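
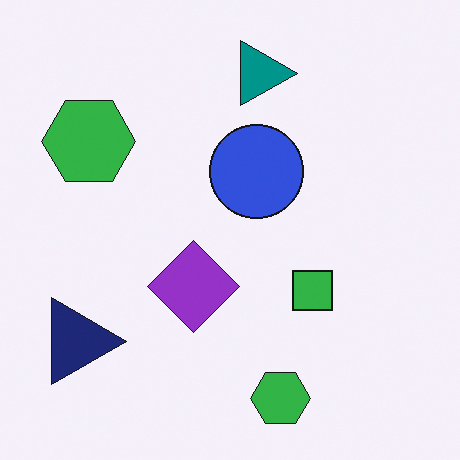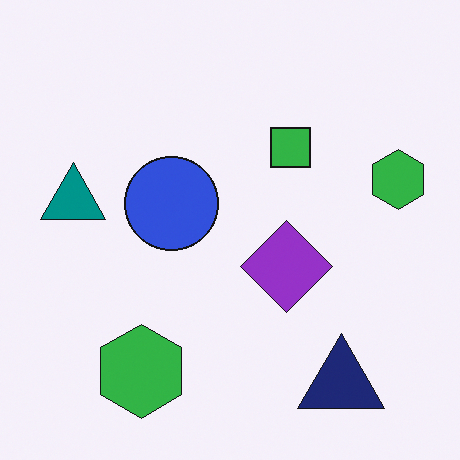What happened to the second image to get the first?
The transformation is: rotated 90° clockwise.

The navy triangle sits in the bottom-right of the second image and the bottom-left of the first — consistent with a whole-image 90° clockwise rotation.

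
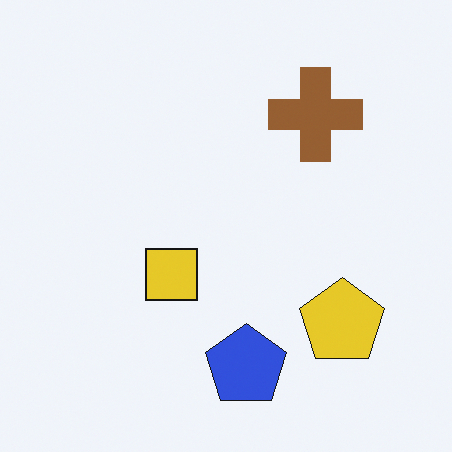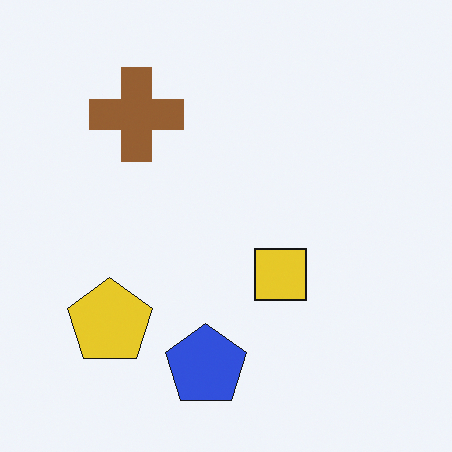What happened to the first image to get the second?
The image was flipped horizontally (left ↔ right).

The yellow pentagon is in the bottom-right of the first image and the bottom-left of the second — shapes on opposite sides of the vertical midline have swapped in a mirror flip.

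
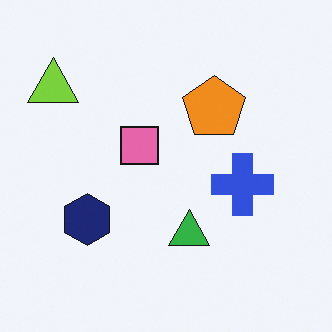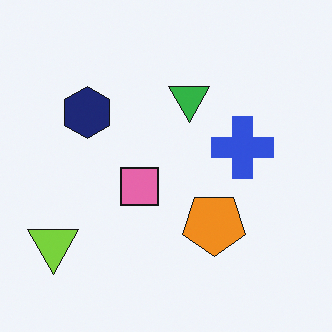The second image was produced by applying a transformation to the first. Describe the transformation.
The image was flipped vertically (top ↔ bottom).

The lime triangle is in the top-left of the first image and the bottom-left of the second — shapes on opposite sides of the horizontal midline have swapped in a mirror flip.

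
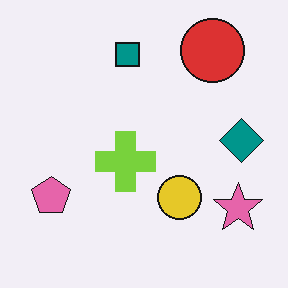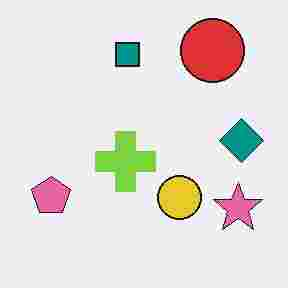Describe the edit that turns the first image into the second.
Heavily JPEG-compressed with obvious blocking artifacts.

Blocky 8×8 compression artifacts appear around shape edges and the flat background shows ringing — characteristic JPEG degradation.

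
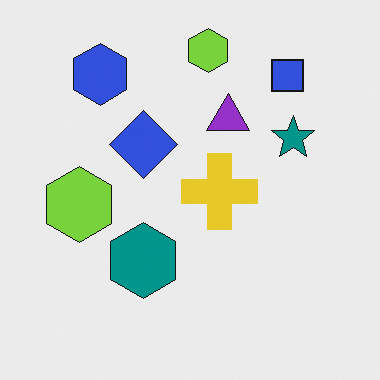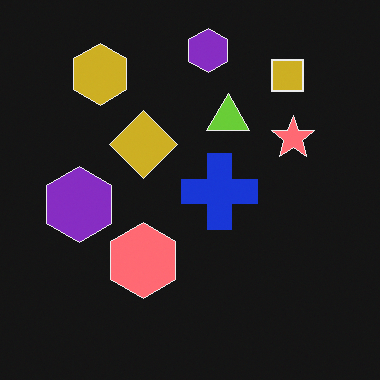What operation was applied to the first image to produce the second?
This is the original image color-inverted (negative).

The light background has become dark and every shape's color is its complement — a photographic negative.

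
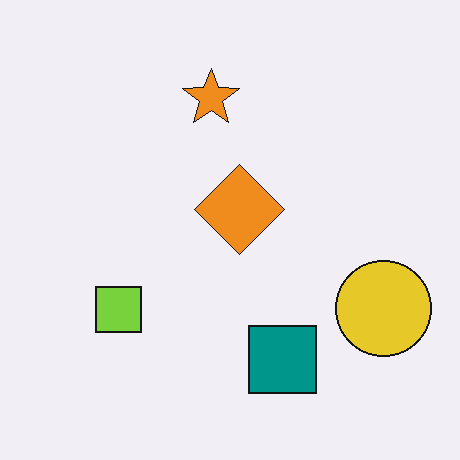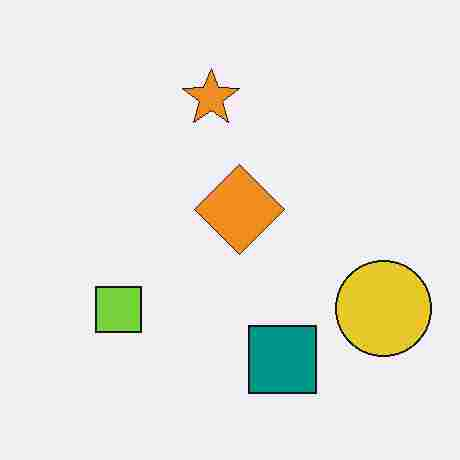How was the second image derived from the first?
The image was degraded with heavy JPEG compression.

Blocky 8×8 compression artifacts appear around shape edges and the flat background shows ringing — characteristic JPEG degradation.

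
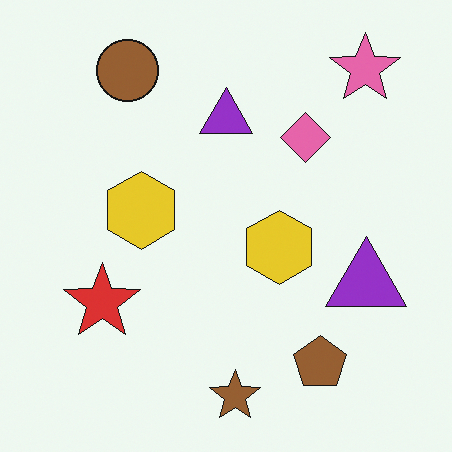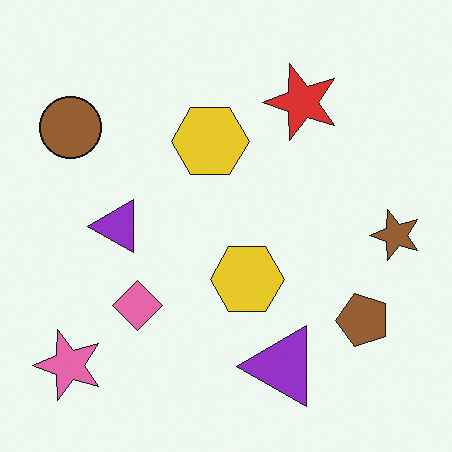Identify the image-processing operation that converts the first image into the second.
The second image is the first transposed (reflected across the top-left ↔ bottom-right diagonal).

Shapes have swapped their row and column positions — what was in the top-right is now in the bottom-left — a diagonal reflection.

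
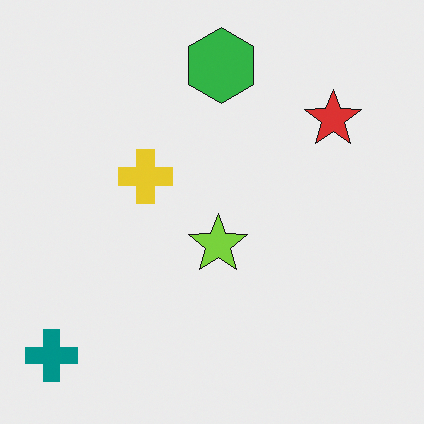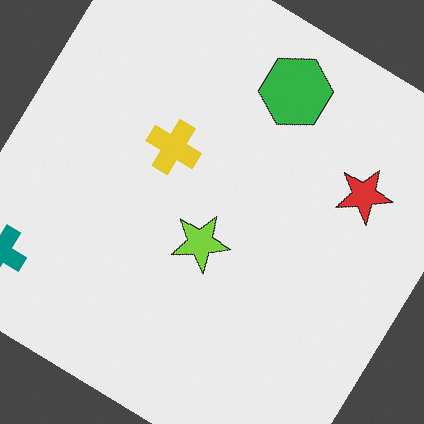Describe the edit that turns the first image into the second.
The second image is the first rotated clockwise by a large amount — several tens of degrees.

Every shape is tilted by the same angle and the image corners show triangular fill wedges — a whole-image rotation by a non-right angle.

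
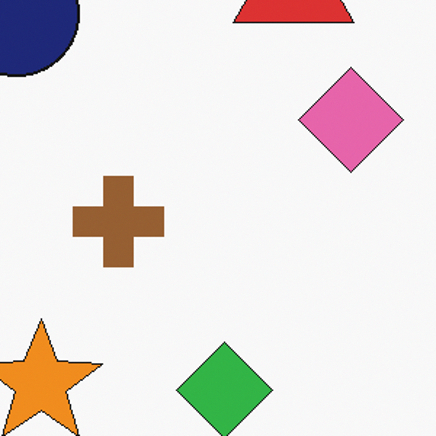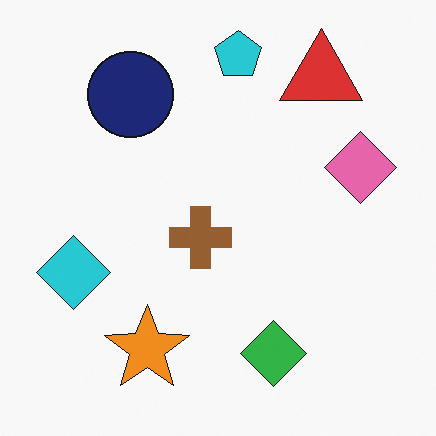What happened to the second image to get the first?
Cropped to a modestly smaller region and rescaled.

The visible shapes are larger and the field of view is narrower; shapes near the original edges may be partly or wholly outside the frame — a crop-and-rescale.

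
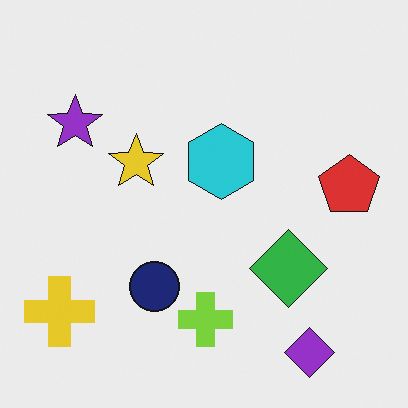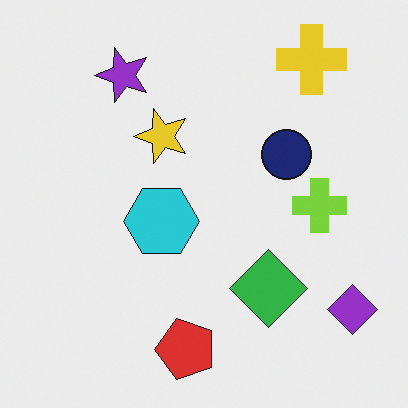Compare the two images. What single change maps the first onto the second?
Transposed (reflected across the top-left ↔ bottom-right diagonal).

Shapes have swapped their row and column positions — what was in the top-right is now in the bottom-left — a diagonal reflection.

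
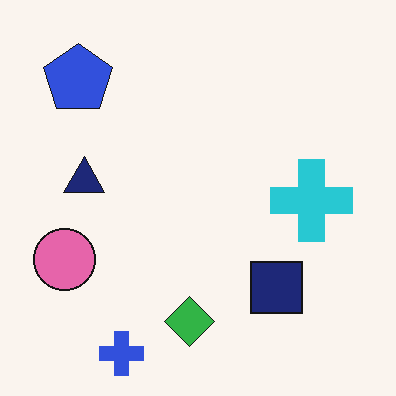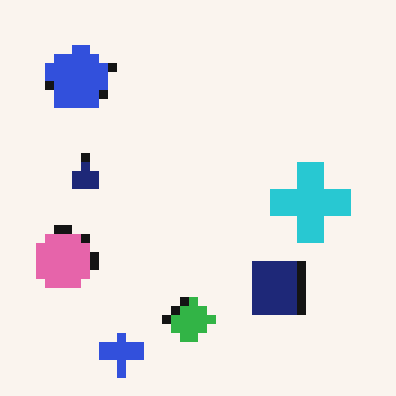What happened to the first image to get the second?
The transformation is: heavily pixelated into large blocks.

Shapes are reduced to large square blocks; fine edges and outlines are lost — a downscale-then-upscale (mosaic) effect.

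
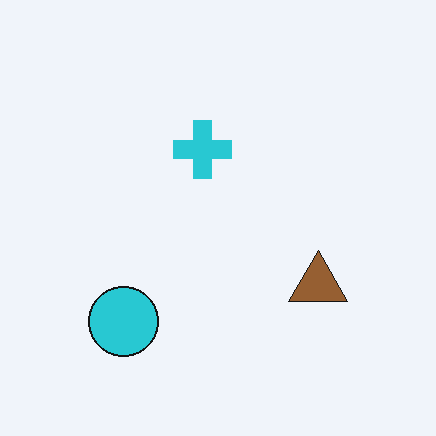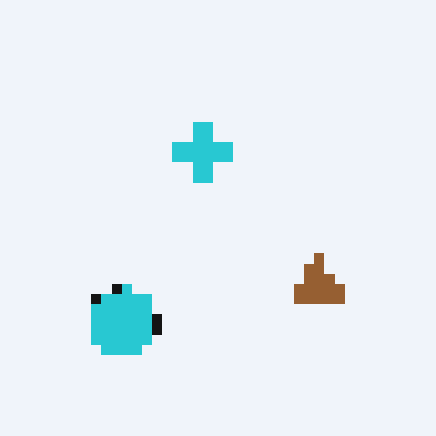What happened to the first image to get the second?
Heavily pixelated into large blocks.

Shapes are reduced to large square blocks; fine edges and outlines are lost — a downscale-then-upscale (mosaic) effect.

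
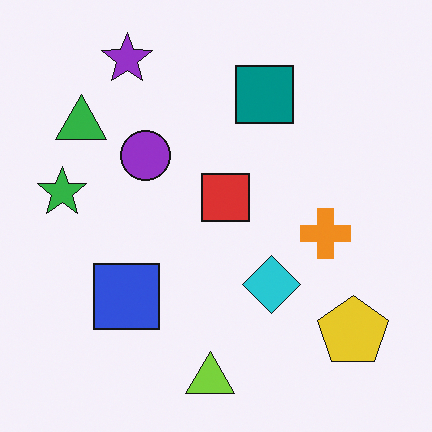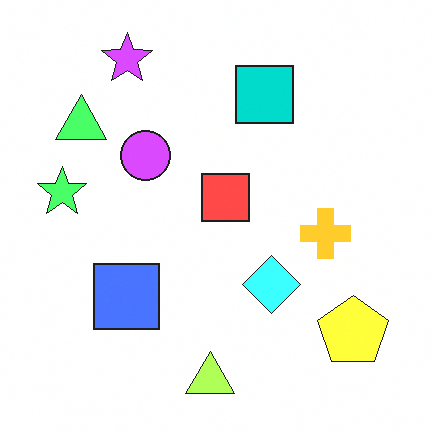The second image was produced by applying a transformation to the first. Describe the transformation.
The second image is the first substantially brightened.

Every pixel — background and shapes alike — is uniformly brightened.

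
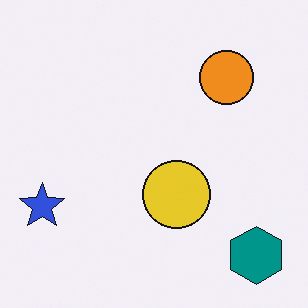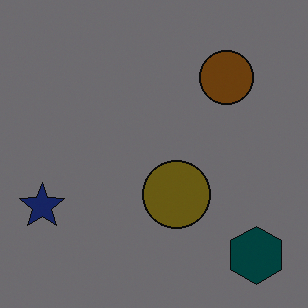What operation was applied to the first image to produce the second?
This is the original image substantially darkened.

Every pixel — background and shapes alike — is uniformly darkened.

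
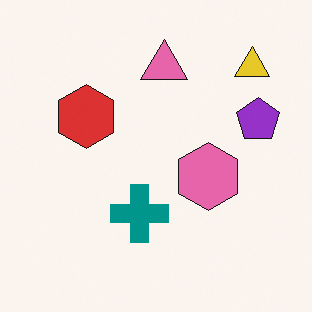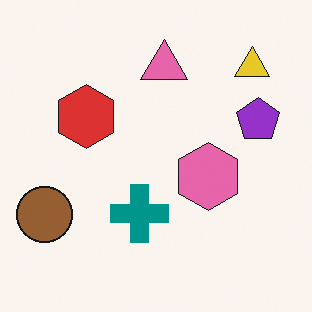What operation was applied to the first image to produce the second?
It was overlaid with an additional brown circle.

A brown circle appears in the second image that is absent from the first.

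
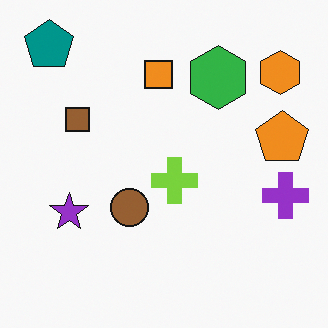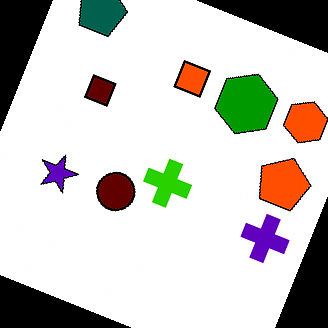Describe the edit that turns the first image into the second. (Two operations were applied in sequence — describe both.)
This is the original image rotated clockwise by a clearly visible amount, then given much higher contrast.

Every shape is tilted by the same angle and the image corners show triangular fill wedges — a whole-image rotation by a non-right angle. Tones are pushed away from mid-grey across the whole image — a global contrast change.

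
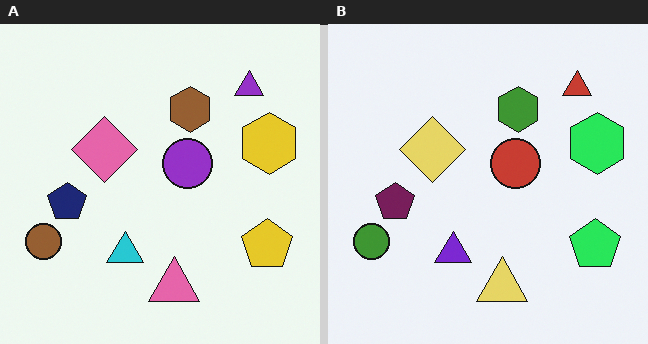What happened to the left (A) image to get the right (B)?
The image was hue-shifted by a moderate amount.

Every shape's color has rotated by the same amount around the hue wheel — a uniform hue shift.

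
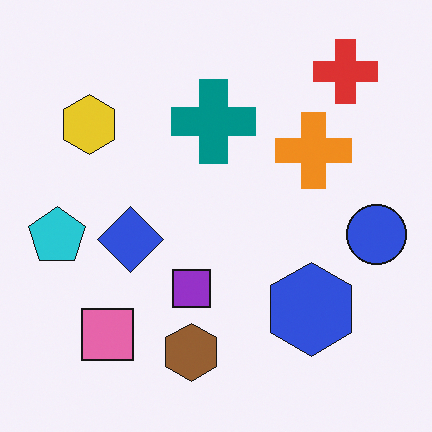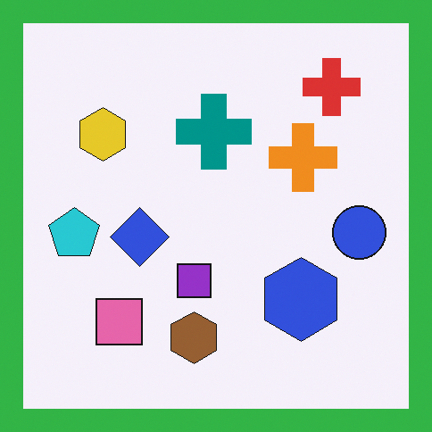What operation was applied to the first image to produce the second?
The transformation is: framed with a green border.

A solid green frame runs around the edge of the second image, with the content slightly shrunk inside it.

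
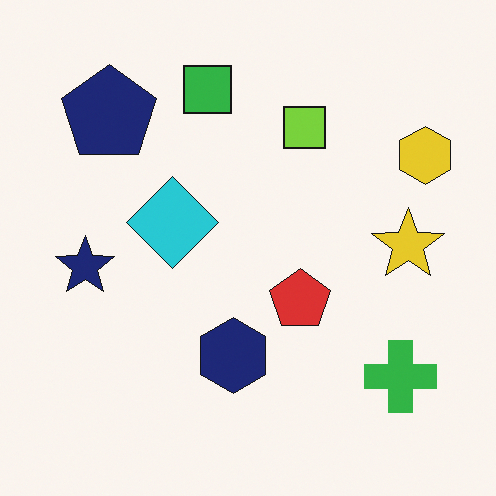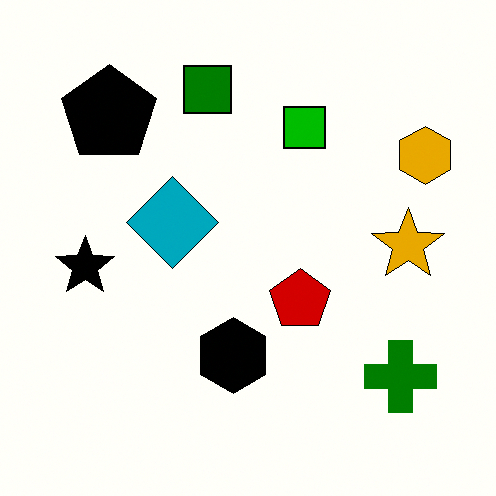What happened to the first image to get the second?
The second image is the first given much higher contrast.

Tones are pushed away from mid-grey across the whole image — a global contrast change.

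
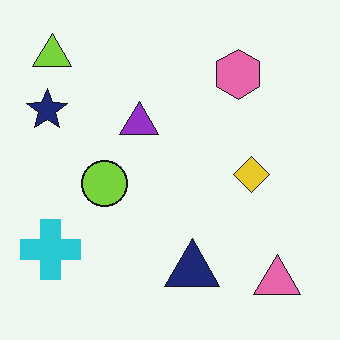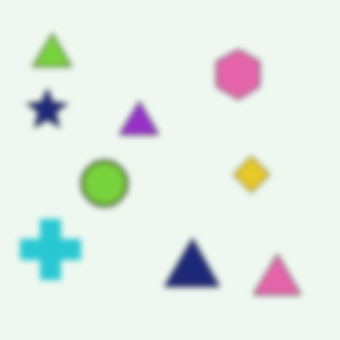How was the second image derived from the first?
This is the original image noticeably gaussian-blurred.

Shape edges and outlines are uniformly softened across the whole image.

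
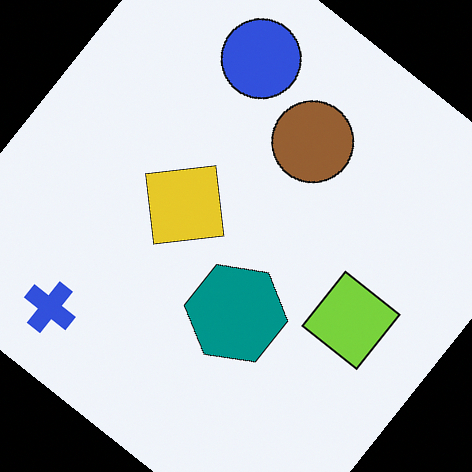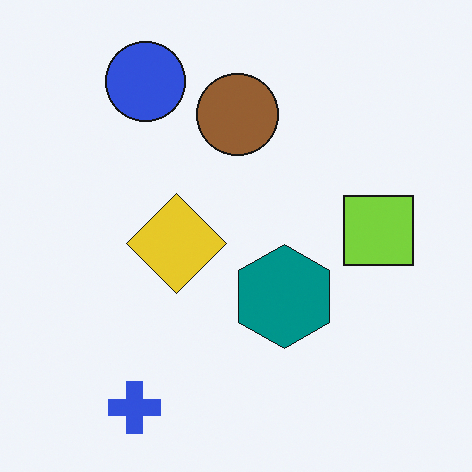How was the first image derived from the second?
Rotated clockwise by a large amount — several tens of degrees.

Every shape is tilted by the same angle and the image corners show triangular fill wedges — a whole-image rotation by a non-right angle.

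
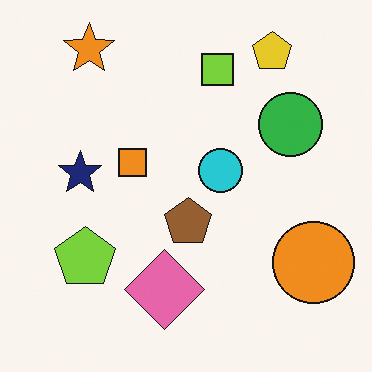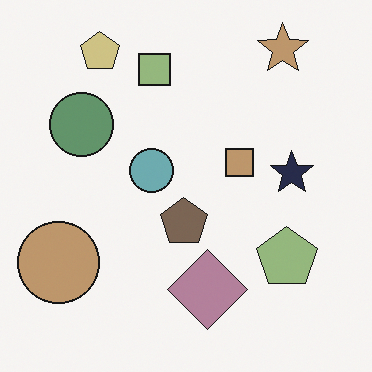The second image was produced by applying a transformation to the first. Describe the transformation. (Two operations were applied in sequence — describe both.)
This is the original image heavily desaturated, then flipped horizontally (left ↔ right).

All colors are more muted and greyish — a global saturation change. The orange circle is in the bottom-right of the first image and the bottom-left of the second — shapes on opposite sides of the vertical midline have swapped in a mirror flip.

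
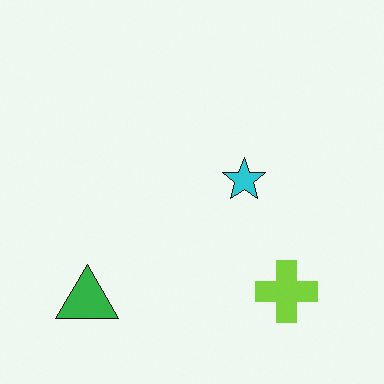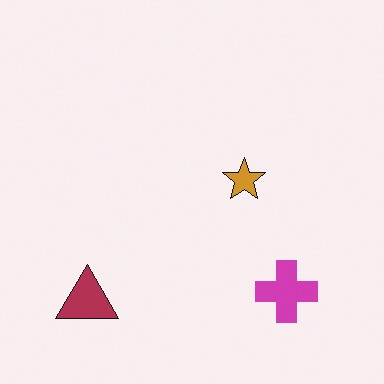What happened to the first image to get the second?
The transformation is: hue-shifted through roughly half the color wheel.

Every shape's color has rotated by the same amount around the hue wheel — a uniform hue shift.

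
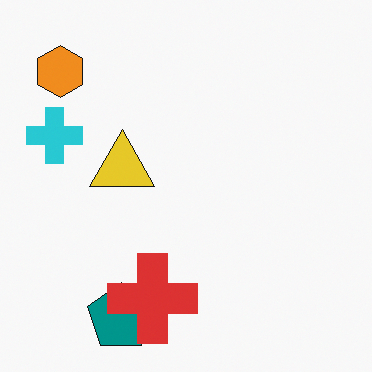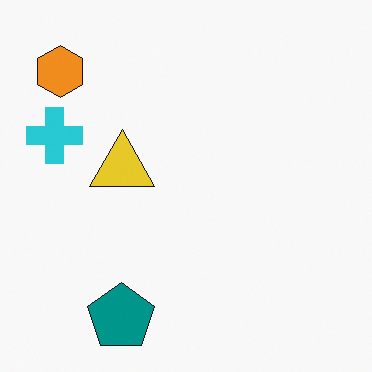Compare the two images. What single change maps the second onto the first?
Overlaid with an additional red cross.

A red cross appears in the first image that is absent from the second.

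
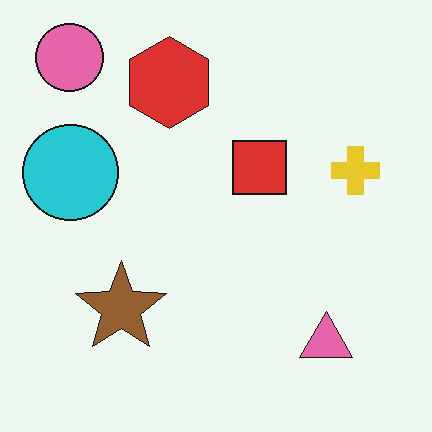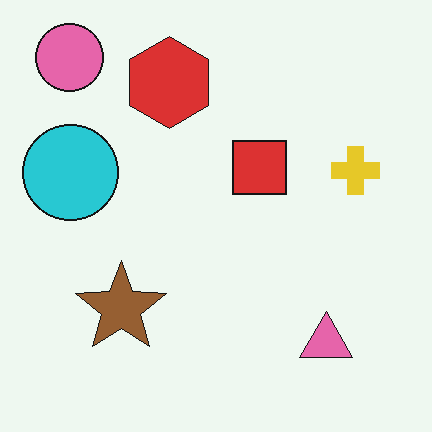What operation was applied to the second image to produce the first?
The image was JPEG-compressed with visible artifacts.

Blocky 8×8 compression artifacts appear around shape edges and the flat background shows ringing — characteristic JPEG degradation.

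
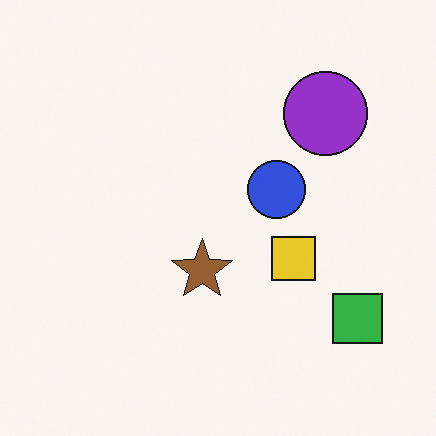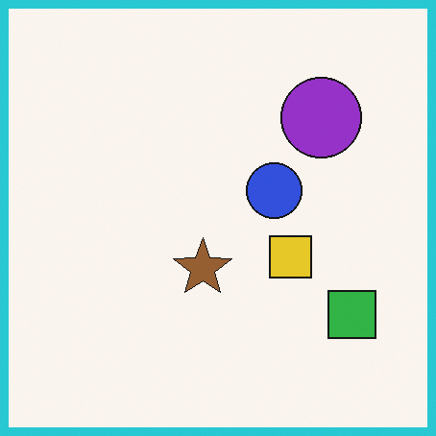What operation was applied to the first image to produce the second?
The second image is the first framed with a cyan border.

A solid cyan frame runs around the edge of the second image, with the content slightly shrunk inside it.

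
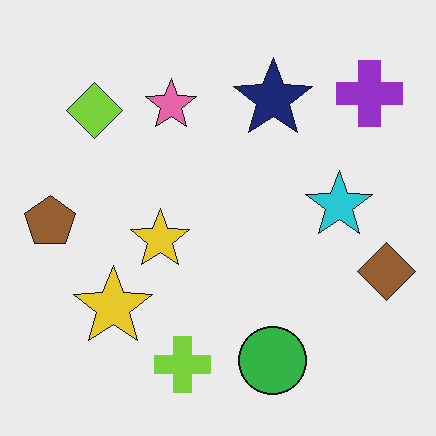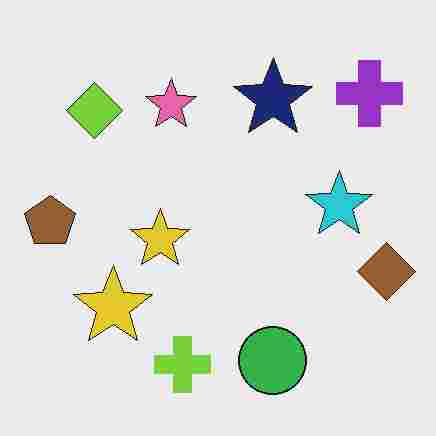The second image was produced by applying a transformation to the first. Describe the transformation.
The second image is the first heavily JPEG-compressed with obvious blocking artifacts.

Blocky 8×8 compression artifacts appear around shape edges and the flat background shows ringing — characteristic JPEG degradation.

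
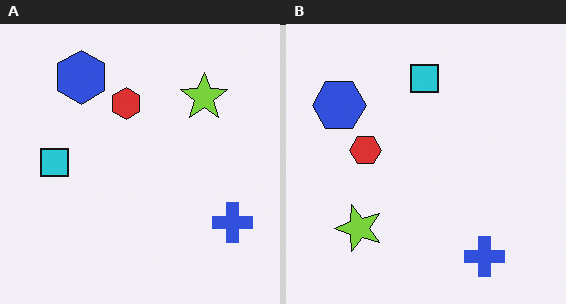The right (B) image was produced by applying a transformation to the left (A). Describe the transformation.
It was transposed (reflected across the top-left ↔ bottom-right diagonal).

Shapes have swapped their row and column positions — what was in the top-right is now in the bottom-left — a diagonal reflection.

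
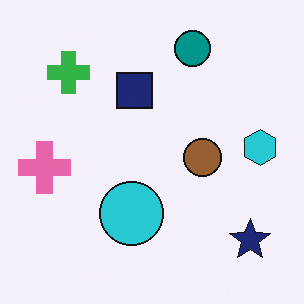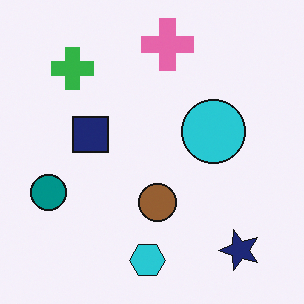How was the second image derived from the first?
This is the original image transposed (reflected across the top-left ↔ bottom-right diagonal).

Shapes have swapped their row and column positions — what was in the top-right is now in the bottom-left — a diagonal reflection.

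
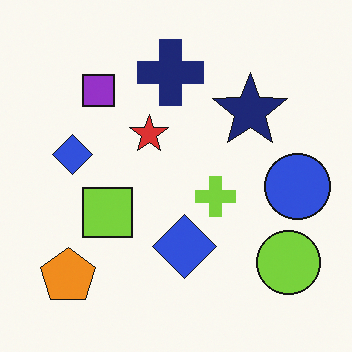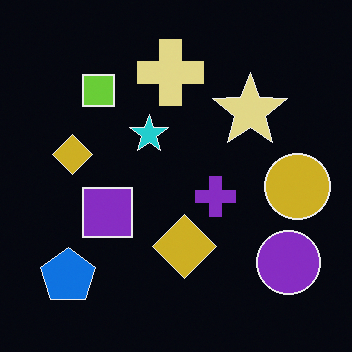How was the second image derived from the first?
This is the original image color-inverted (negative).

The light background has become dark and every shape's color is its complement — a photographic negative.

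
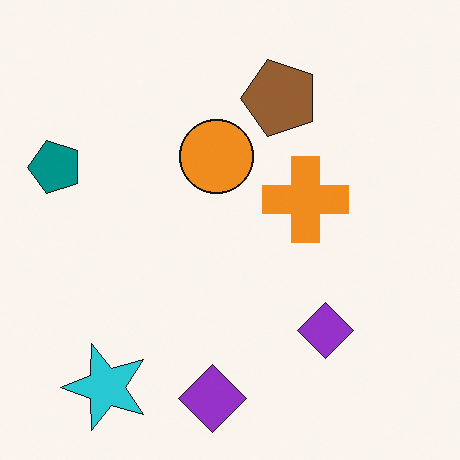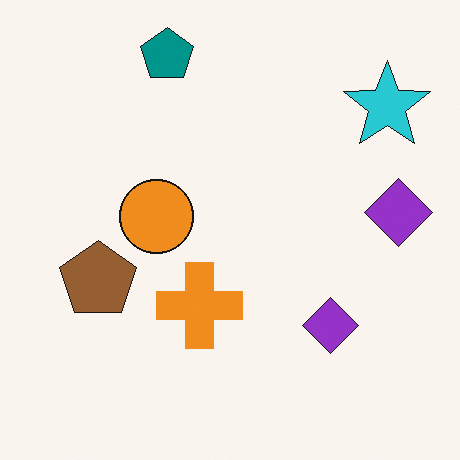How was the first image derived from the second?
The first image is the second transposed (reflected across the top-left ↔ bottom-right diagonal).

Shapes have swapped their row and column positions — what was in the top-right is now in the bottom-left — a diagonal reflection.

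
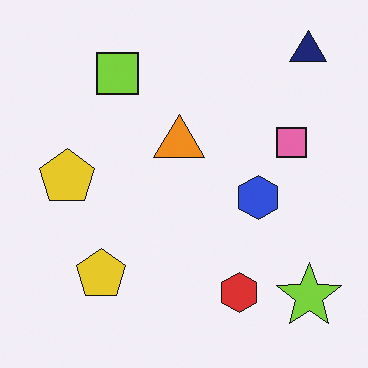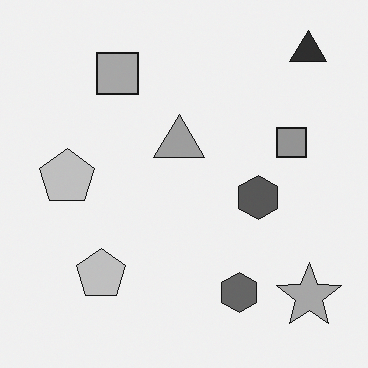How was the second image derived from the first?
The transformation is: converted to grayscale.

All color is removed — every shape is now a shade of grey.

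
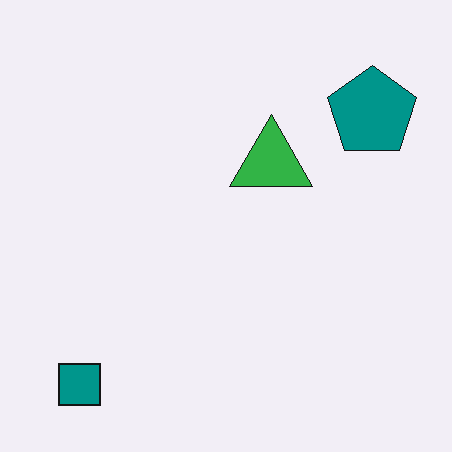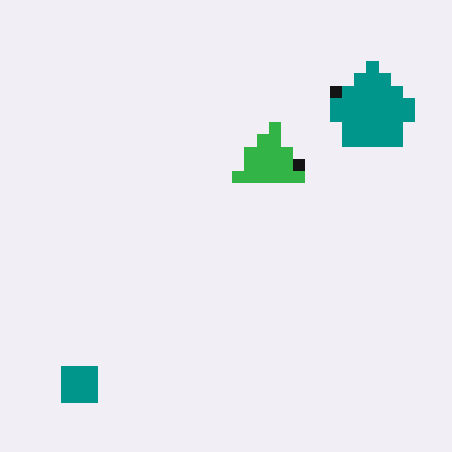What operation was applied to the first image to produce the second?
The transformation is: coarsely pixelated.

Shapes are reduced to large square blocks; fine edges and outlines are lost — a downscale-then-upscale (mosaic) effect.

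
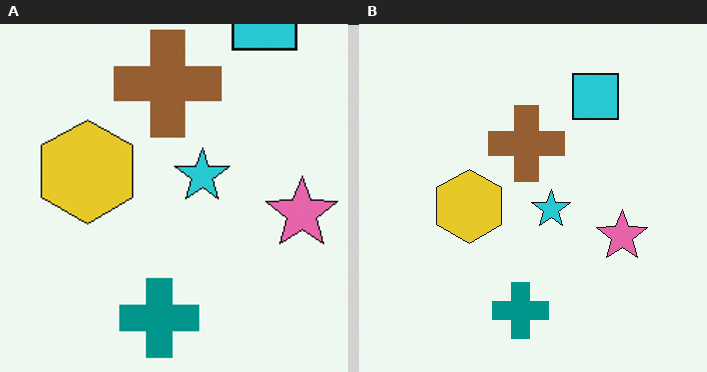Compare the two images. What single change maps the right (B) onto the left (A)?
The image was cropped to a modestly smaller region and rescaled.

The visible shapes are larger and the field of view is narrower; shapes near the original edges may be partly or wholly outside the frame — a crop-and-rescale.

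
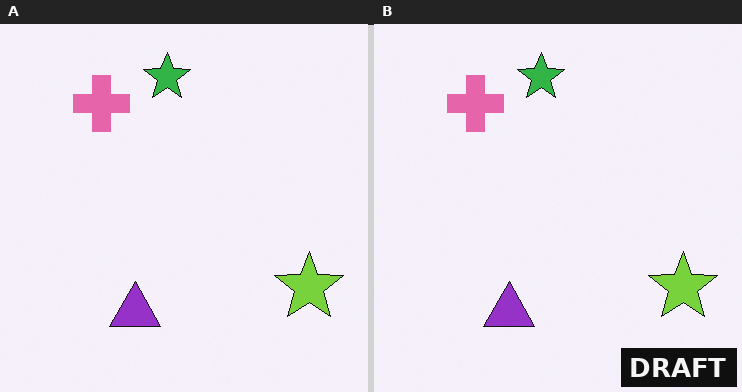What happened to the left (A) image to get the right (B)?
It was watermarked with the text "DRAFT" in the lower-right corner.

A dark label reading "DRAFT" appears in the lower-right corner.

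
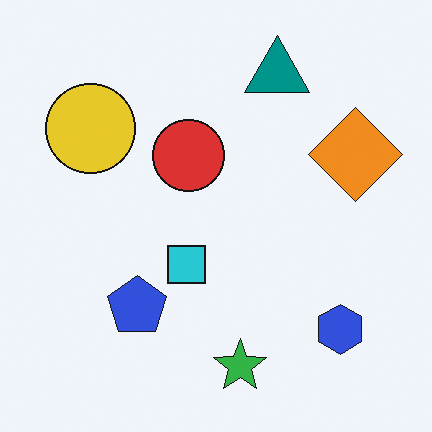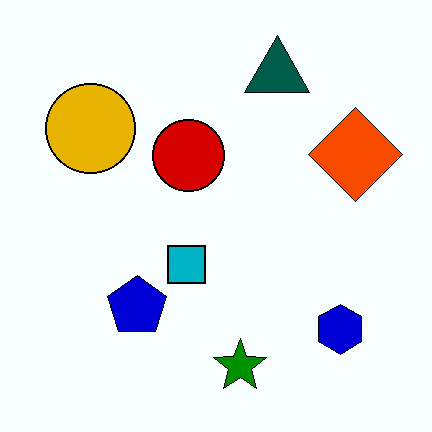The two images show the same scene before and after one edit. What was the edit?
The image was given much higher contrast.

Tones are pushed away from mid-grey across the whole image — a global contrast change.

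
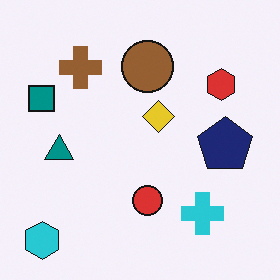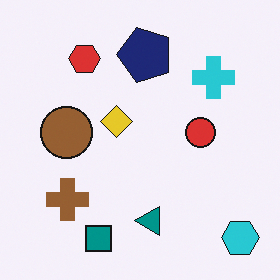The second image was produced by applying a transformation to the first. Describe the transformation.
The second image is the first rotated 90° counter-clockwise.

The cyan hexagon sits in the bottom-left of the first image and the bottom-right of the second — consistent with a whole-image 90° counter-clockwise rotation.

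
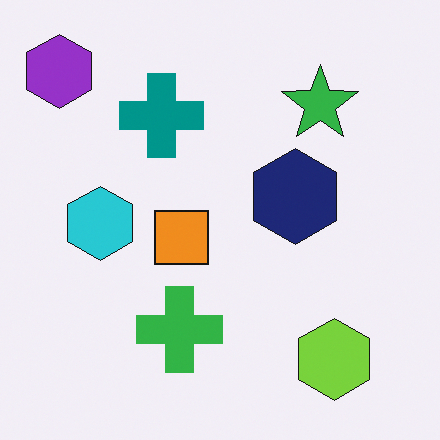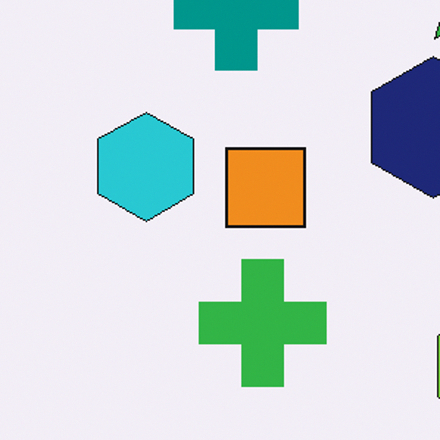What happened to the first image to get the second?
Cropped to a modestly smaller region and rescaled.

The visible shapes are larger and the field of view is narrower; shapes near the original edges may be partly or wholly outside the frame — a crop-and-rescale.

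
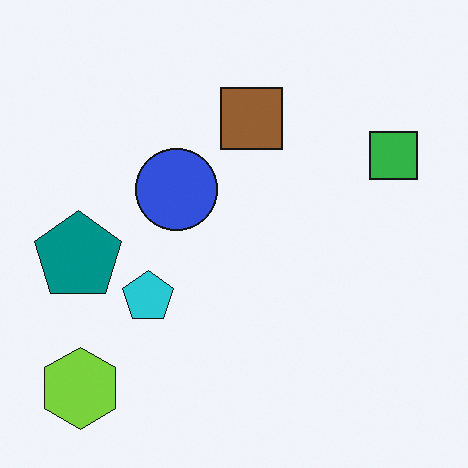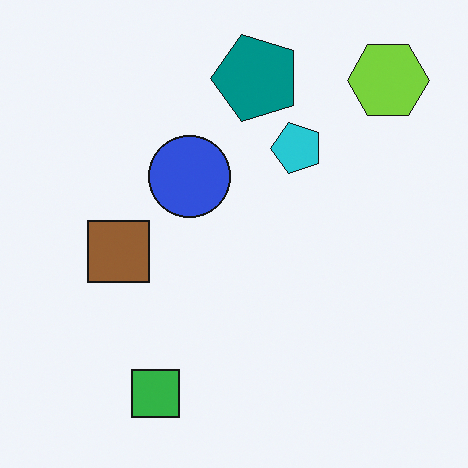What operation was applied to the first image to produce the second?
It was transposed (reflected across the top-left ↔ bottom-right diagonal).

Shapes have swapped their row and column positions — what was in the top-right is now in the bottom-left — a diagonal reflection.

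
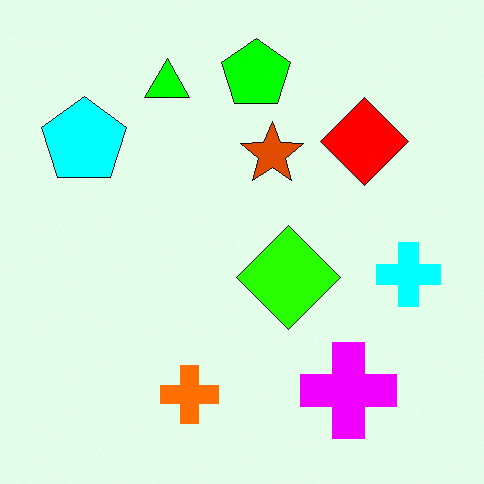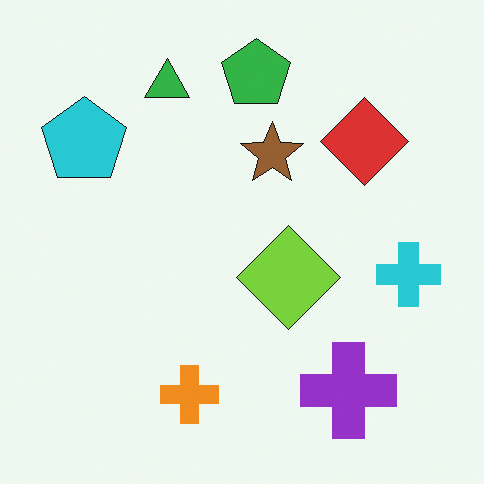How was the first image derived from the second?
The image was heavily oversaturated.

All colors are more vivid — a global saturation change.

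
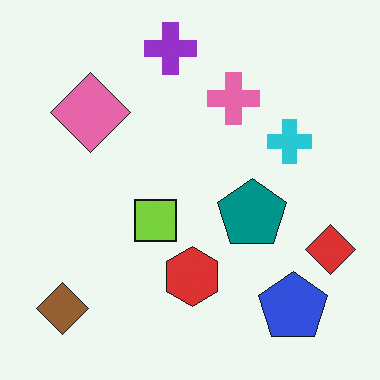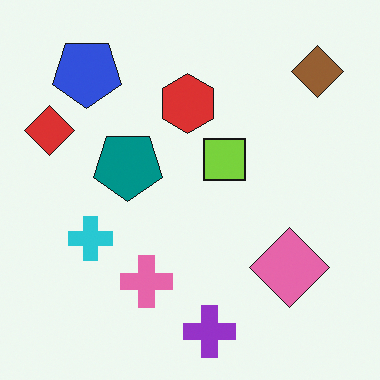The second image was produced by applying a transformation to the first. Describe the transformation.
This is the original image rotated 180°.

The brown diamond sits in the bottom-left of the first image and the top-right of the second — consistent with a whole-image 180° rotation.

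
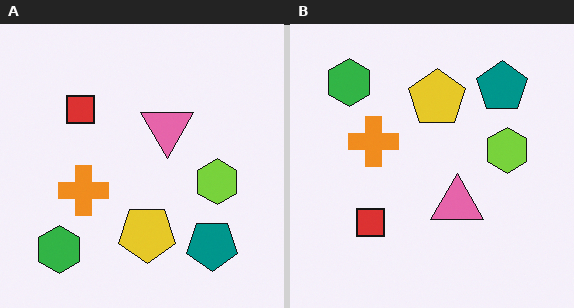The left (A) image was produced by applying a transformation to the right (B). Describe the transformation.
This is the original image flipped vertically (top ↔ bottom).

The green hexagon is in the top-left of the right (B) image and the bottom-left of the left (A) — shapes on opposite sides of the horizontal midline have swapped in a mirror flip.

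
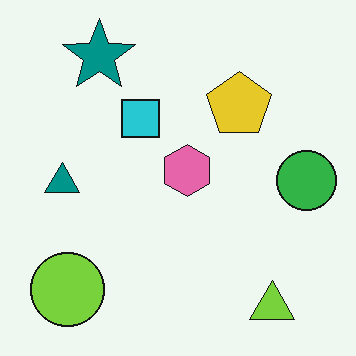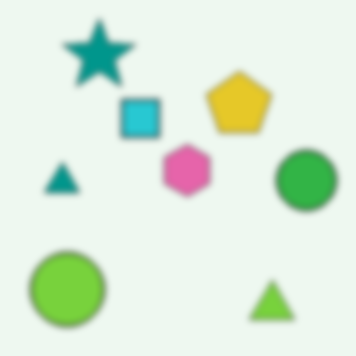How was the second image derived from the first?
The image was moderately blurred.

Shape edges and outlines are uniformly softened across the whole image.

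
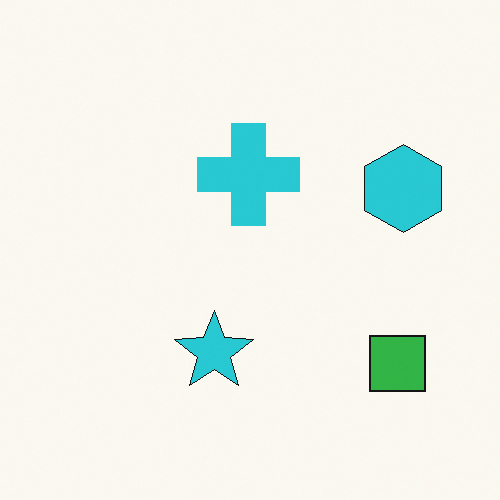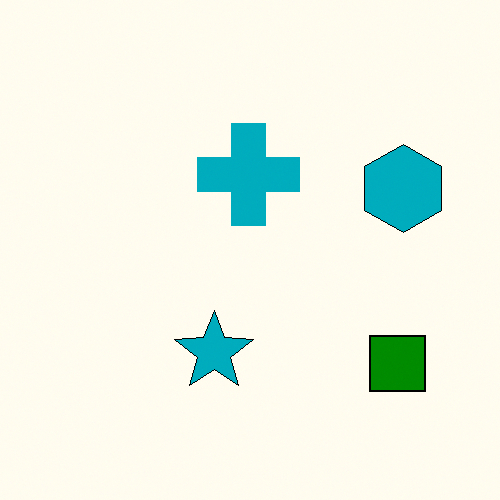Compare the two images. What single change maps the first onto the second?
It was boosted in contrast.

Tones are pushed away from mid-grey across the whole image — a global contrast change.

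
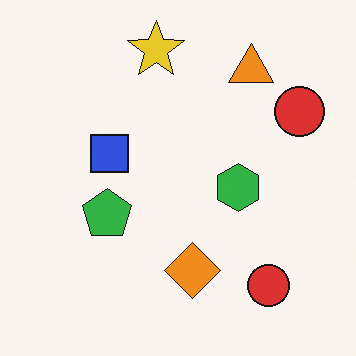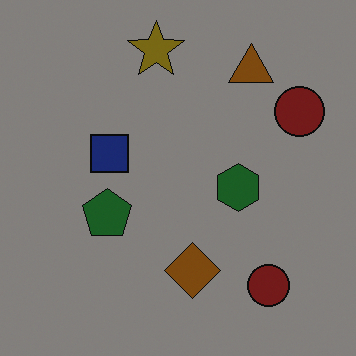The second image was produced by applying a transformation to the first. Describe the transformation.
The image was darkened a lot.

Every pixel — background and shapes alike — is uniformly darkened.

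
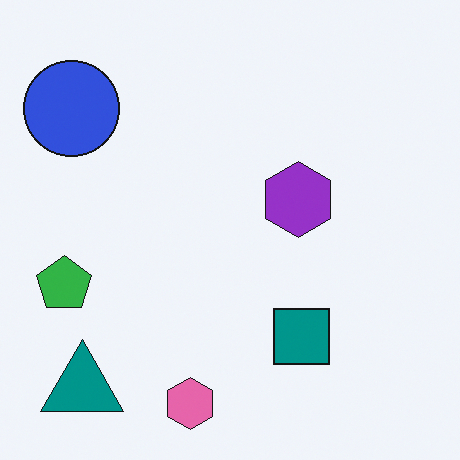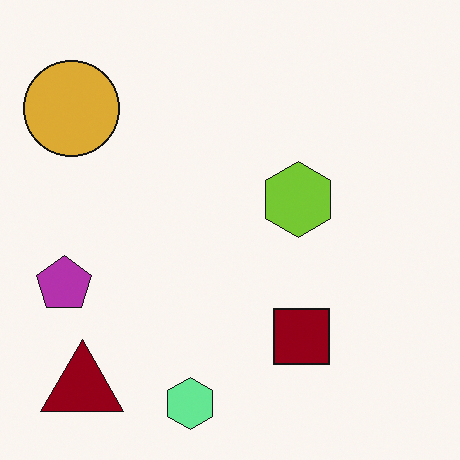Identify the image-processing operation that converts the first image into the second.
The second image is the first hue-shifted through roughly half the color wheel.

Every shape's color has rotated by the same amount around the hue wheel — a uniform hue shift.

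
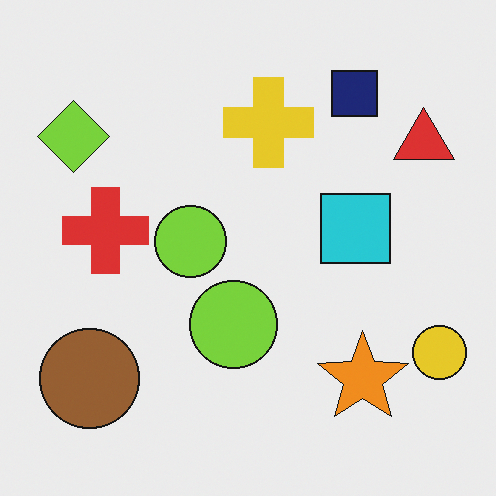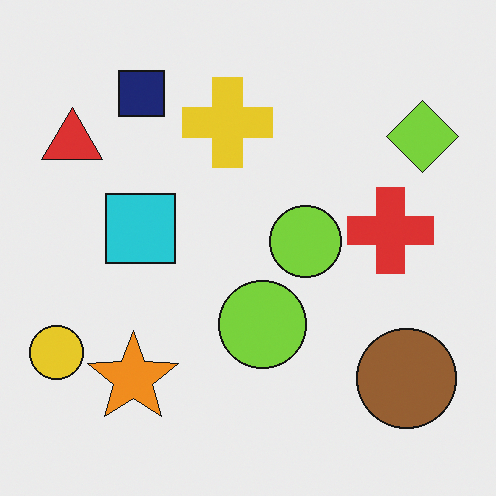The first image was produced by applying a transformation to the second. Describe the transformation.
It was flipped horizontally (left ↔ right).

The yellow circle is in the bottom-left of the second image and the bottom-right of the first — shapes on opposite sides of the vertical midline have swapped in a mirror flip.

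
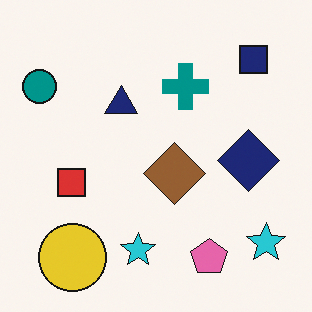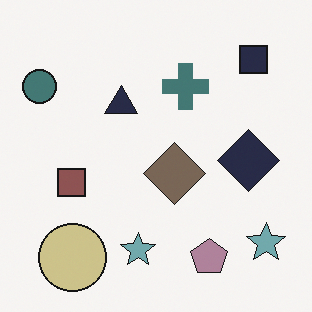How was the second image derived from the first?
It was heavily desaturated.

All colors are more muted and greyish — a global saturation change.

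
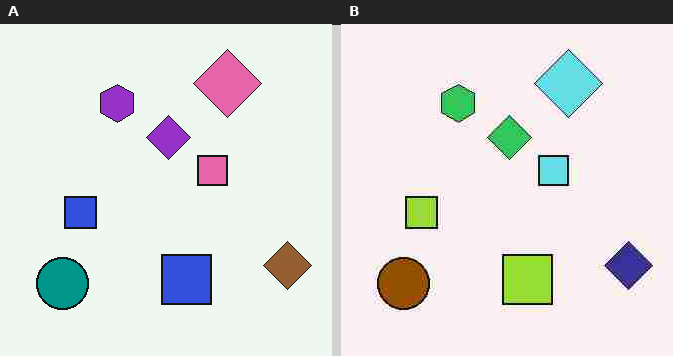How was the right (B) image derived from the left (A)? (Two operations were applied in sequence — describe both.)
The right (B) image is the left (A) hue-shifted through roughly half the color wheel, then degraded with heavy JPEG compression.

Every shape's color has rotated by the same amount around the hue wheel — a uniform hue shift. Blocky 8×8 compression artifacts appear around shape edges and the flat background shows ringing — characteristic JPEG degradation.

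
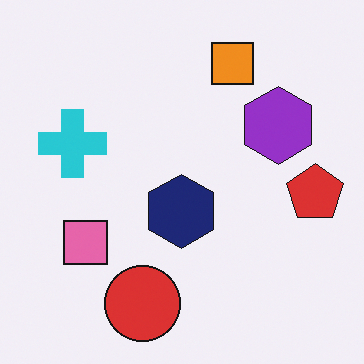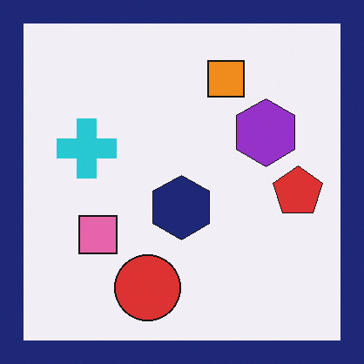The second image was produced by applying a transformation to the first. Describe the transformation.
This is the original image framed with a navy border.

A solid navy frame runs around the edge of the second image, with the content slightly shrunk inside it.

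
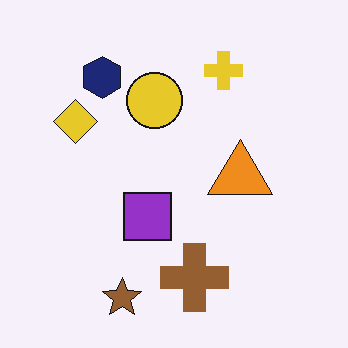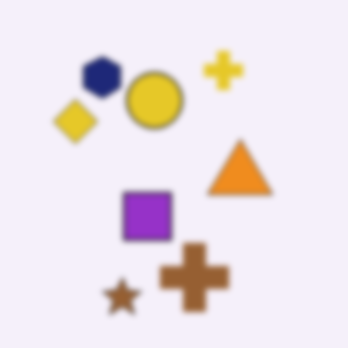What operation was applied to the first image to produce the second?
The transformation is: noticeably gaussian-blurred.

Shape edges and outlines are uniformly softened across the whole image.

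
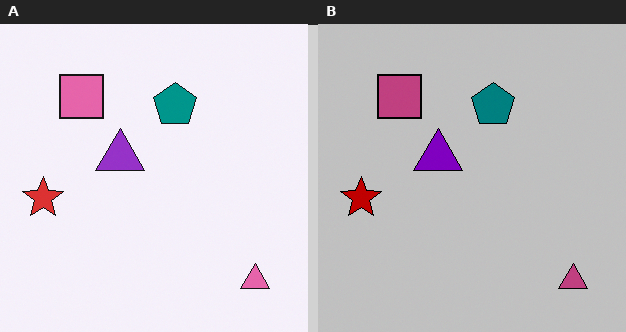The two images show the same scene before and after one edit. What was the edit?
The image was heavily posterized to just a handful of flat colors.

Each flat color has snapped to a coarser quantized level — most visibly, the near-white background has dropped to a flat grey.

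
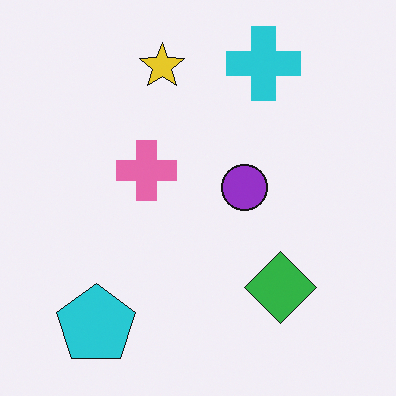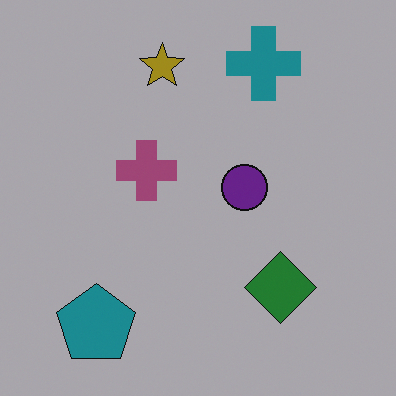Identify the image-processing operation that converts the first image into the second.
The image was darkened a lot.

Every pixel — background and shapes alike — is uniformly darkened.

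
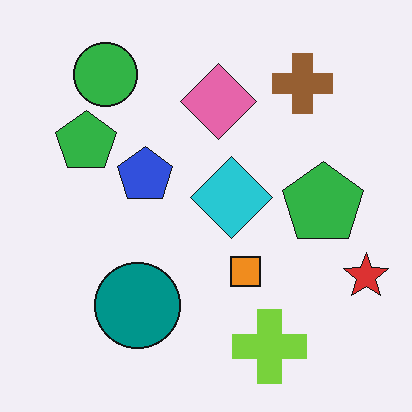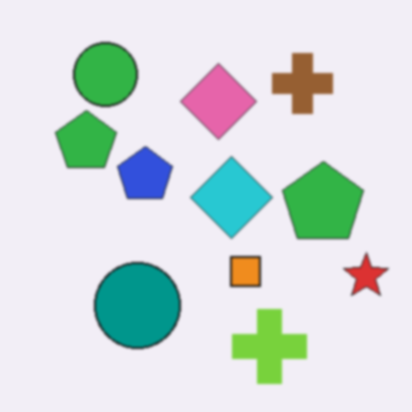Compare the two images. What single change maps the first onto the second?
This is the original image lightly blurred.

Shape edges and outlines are uniformly softened across the whole image.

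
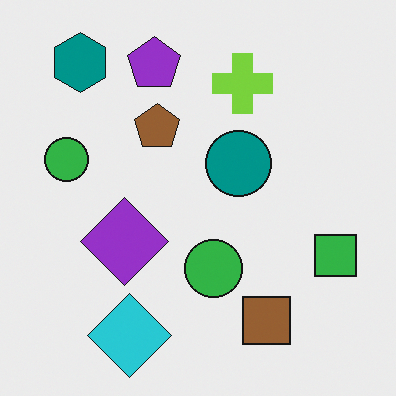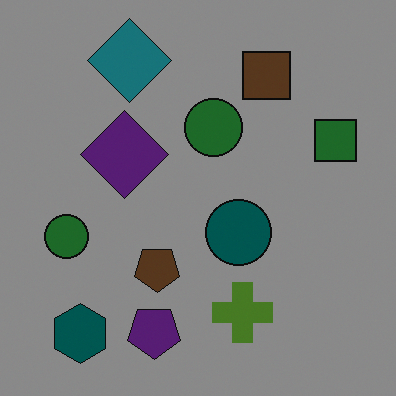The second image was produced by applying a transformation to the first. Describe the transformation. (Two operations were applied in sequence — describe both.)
It was flipped vertically (top ↔ bottom), then substantially darkened.

The cyan diamond is in the bottom-left of the first image and the top-left of the second — shapes on opposite sides of the horizontal midline have swapped in a mirror flip. Every pixel — background and shapes alike — is uniformly darkened.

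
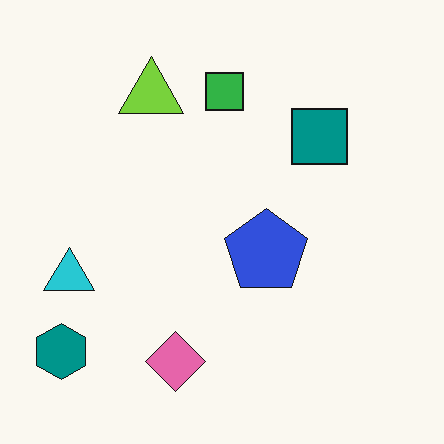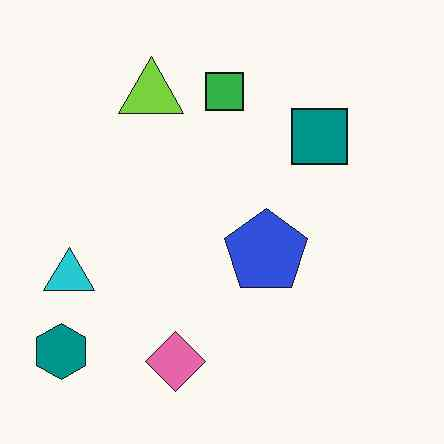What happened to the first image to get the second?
This is the original image JPEG-compressed with visible artifacts.

Blocky 8×8 compression artifacts appear around shape edges and the flat background shows ringing — characteristic JPEG degradation.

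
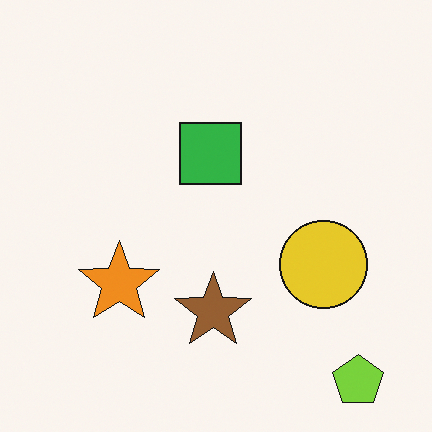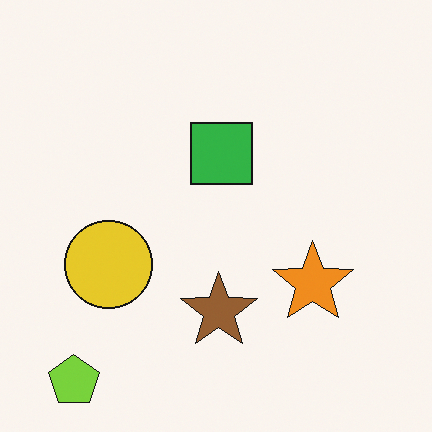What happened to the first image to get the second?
The transformation is: flipped horizontally (left ↔ right).

The lime pentagon is in the bottom-right of the first image and the bottom-left of the second — shapes on opposite sides of the vertical midline have swapped in a mirror flip.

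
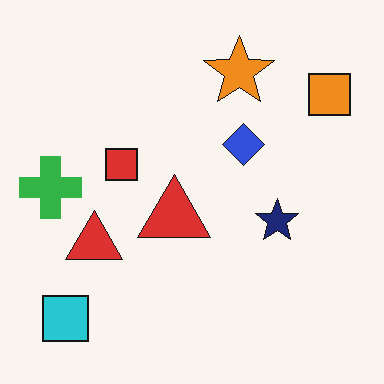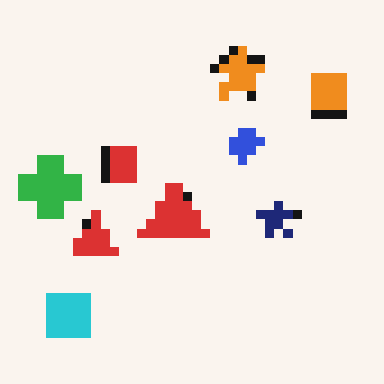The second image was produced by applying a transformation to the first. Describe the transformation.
It was heavily pixelated into large blocks.

Shapes are reduced to large square blocks; fine edges and outlines are lost — a downscale-then-upscale (mosaic) effect.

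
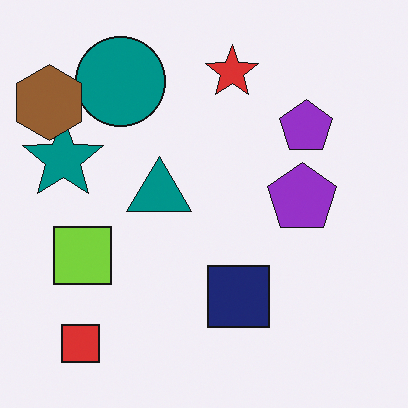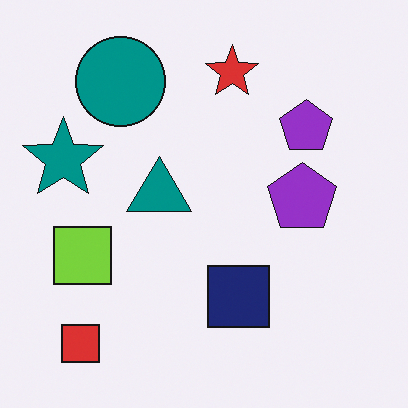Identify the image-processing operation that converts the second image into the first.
Overlaid with an additional brown hexagon.

A brown hexagon appears in the first image that is absent from the second.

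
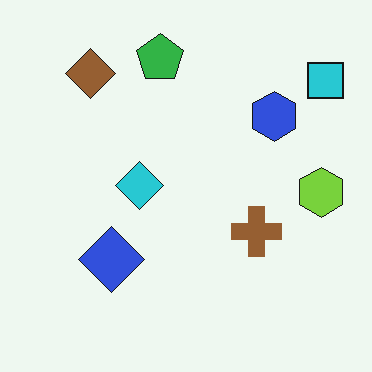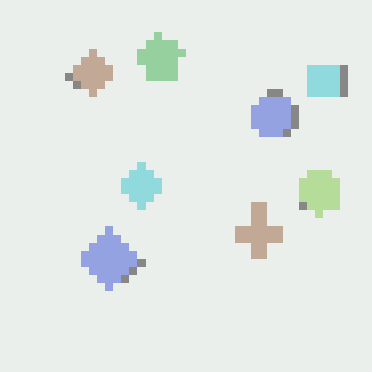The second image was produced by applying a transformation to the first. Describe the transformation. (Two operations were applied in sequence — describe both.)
Moderately pixelated, then given much lower contrast.

Shapes are reduced to large square blocks; fine edges and outlines are lost — a downscale-then-upscale (mosaic) effect. Tones are pushed toward mid-grey across the whole image — a global contrast change.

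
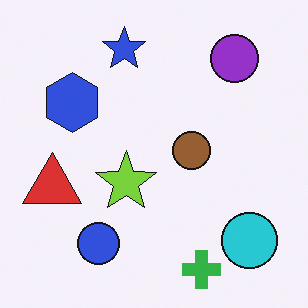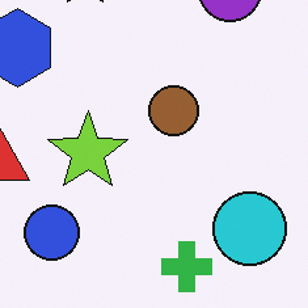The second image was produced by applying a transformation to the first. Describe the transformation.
It was cropped slightly and scaled back up.

The visible shapes are larger and the field of view is narrower; shapes near the original edges may be partly or wholly outside the frame — a crop-and-rescale.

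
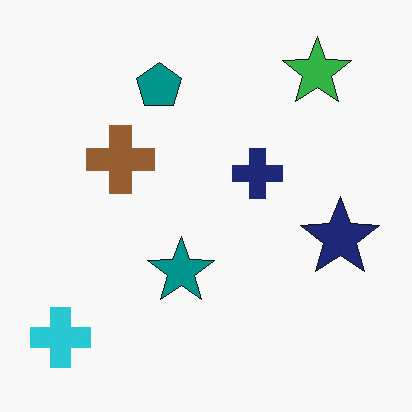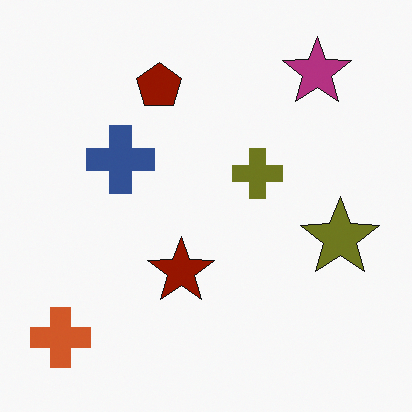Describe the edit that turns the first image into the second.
This is the original image hue-shifted by a large amount.

Every shape's color has rotated by the same amount around the hue wheel — a uniform hue shift.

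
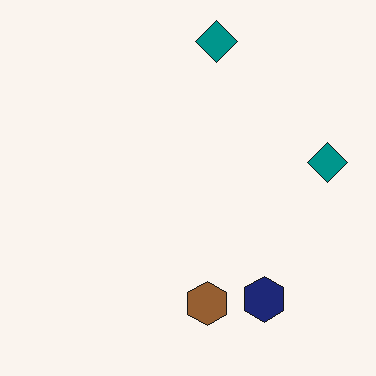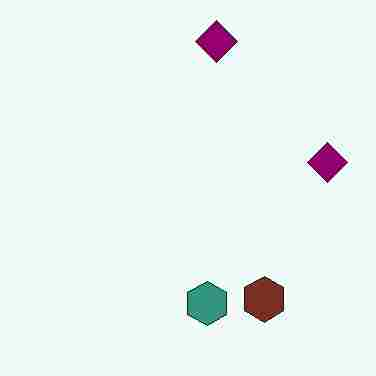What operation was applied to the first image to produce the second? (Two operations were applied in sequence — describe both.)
The second image is the first hue-shifted by a moderate amount, then degraded with heavy JPEG compression.

Every shape's color has rotated by the same amount around the hue wheel — a uniform hue shift. Blocky 8×8 compression artifacts appear around shape edges and the flat background shows ringing — characteristic JPEG degradation.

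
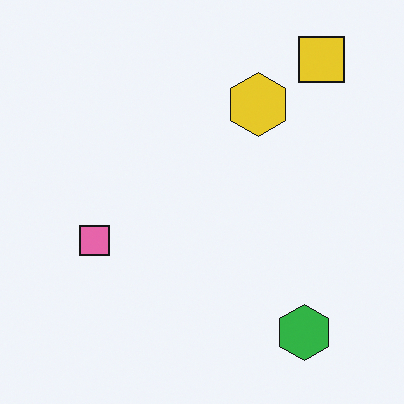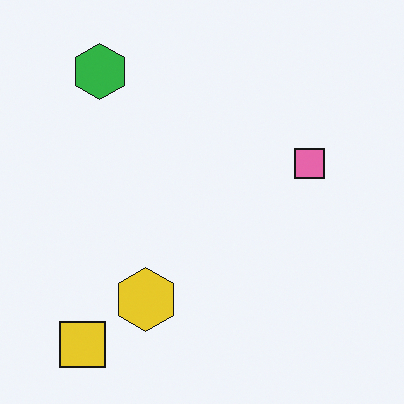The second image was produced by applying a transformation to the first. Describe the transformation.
The image was rotated 180°.

The yellow square sits in the top-right of the first image and the bottom-left of the second — consistent with a whole-image 180° rotation.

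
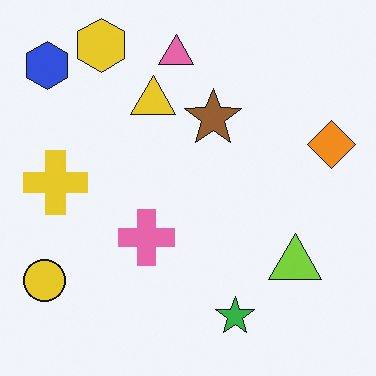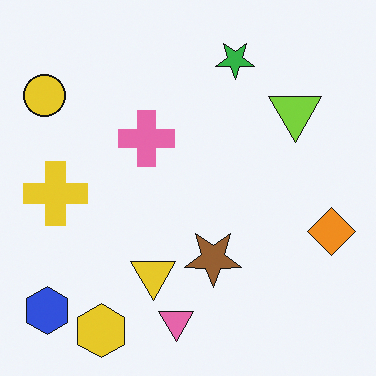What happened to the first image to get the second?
This is the original image flipped vertically (top ↔ bottom).

The yellow hexagon is in the top-left of the first image and the bottom-left of the second — shapes on opposite sides of the horizontal midline have swapped in a mirror flip.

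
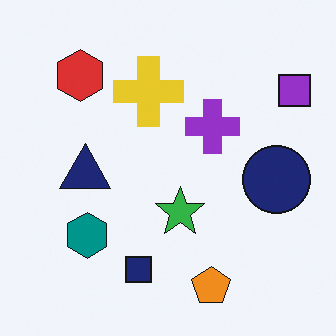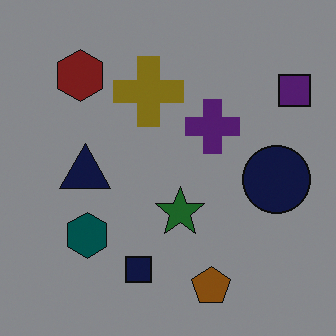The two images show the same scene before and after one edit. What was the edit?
It was substantially darkened.

Every pixel — background and shapes alike — is uniformly darkened.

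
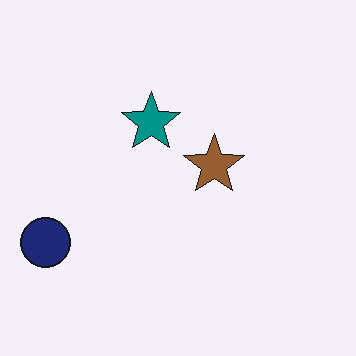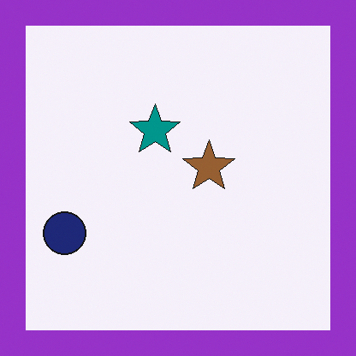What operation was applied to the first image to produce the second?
It was framed with a purple border.

A solid purple frame runs around the edge of the second image, with the content slightly shrunk inside it.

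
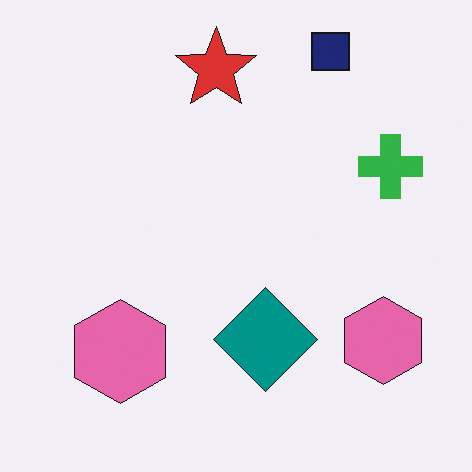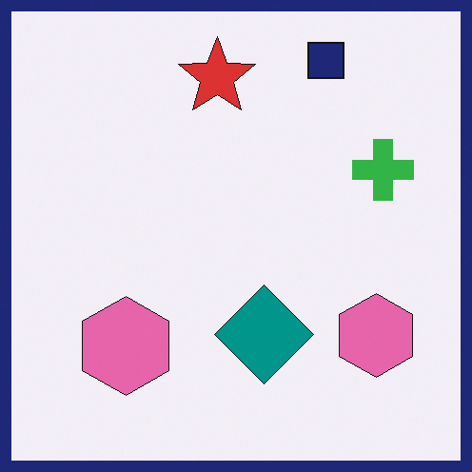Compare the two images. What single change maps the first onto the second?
The image was framed with a navy border.

A solid navy frame runs around the edge of the second image, with the content slightly shrunk inside it.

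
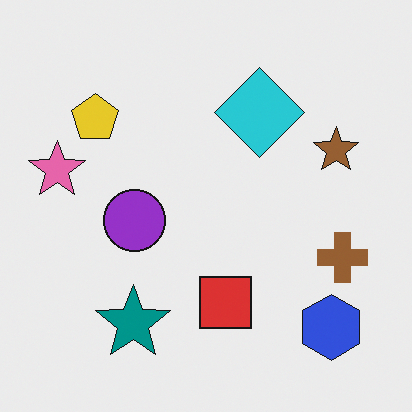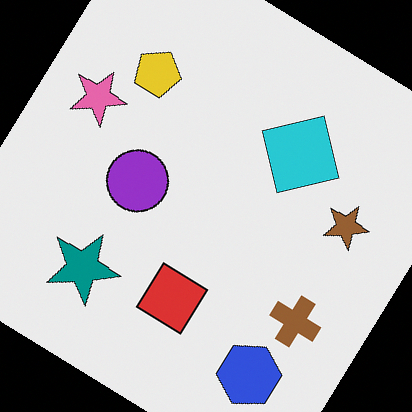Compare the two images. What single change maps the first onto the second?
It was rotated clockwise by a large amount — several tens of degrees.

Every shape is tilted by the same angle and the image corners show triangular fill wedges — a whole-image rotation by a non-right angle.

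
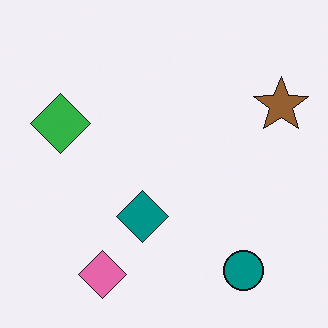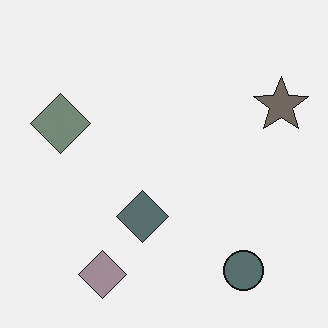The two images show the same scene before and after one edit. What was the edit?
This is the original image made much more muted (saturation change).

All colors are more muted and greyish — a global saturation change.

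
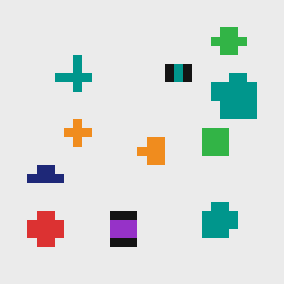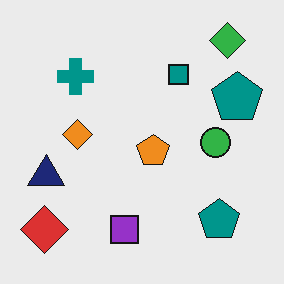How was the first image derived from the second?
Coarsely pixelated.

Shapes are reduced to large square blocks; fine edges and outlines are lost — a downscale-then-upscale (mosaic) effect.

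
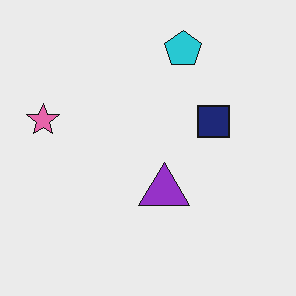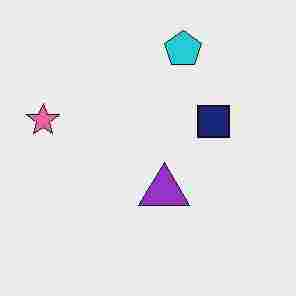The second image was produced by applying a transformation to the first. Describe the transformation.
This is the original image heavily JPEG-compressed with obvious blocking artifacts.

Blocky 8×8 compression artifacts appear around shape edges and the flat background shows ringing — characteristic JPEG degradation.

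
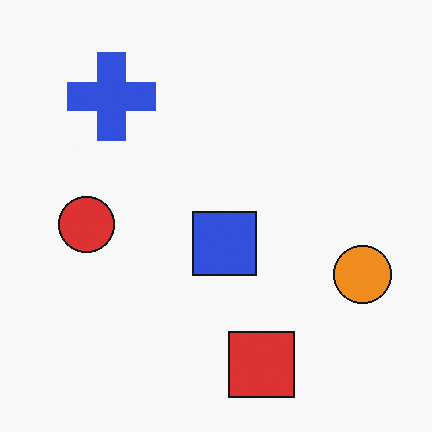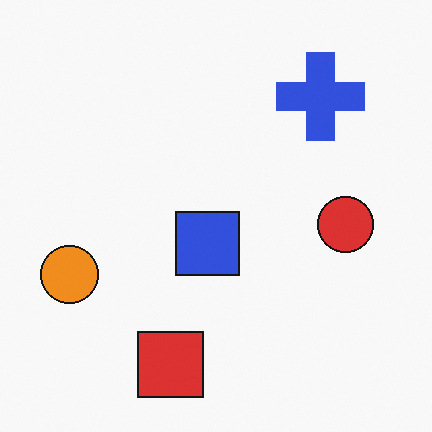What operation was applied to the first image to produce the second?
Flipped horizontally (left ↔ right).

The orange circle is in the right of the first image and the left of the second — shapes on opposite sides of the vertical midline have swapped in a mirror flip.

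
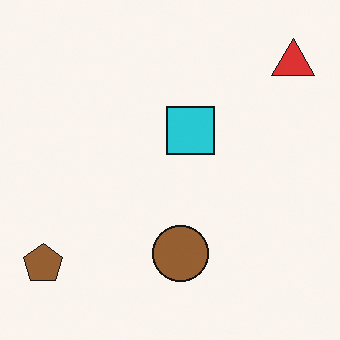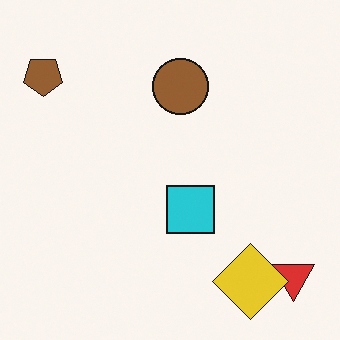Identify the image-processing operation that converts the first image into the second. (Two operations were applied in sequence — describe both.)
This is the original image flipped vertically (top ↔ bottom), then overlaid with an additional yellow diamond.

The red triangle is in the top-right of the first image and the bottom-right of the second — shapes on opposite sides of the horizontal midline have swapped in a mirror flip. A yellow diamond appears in the second image that is absent from the first.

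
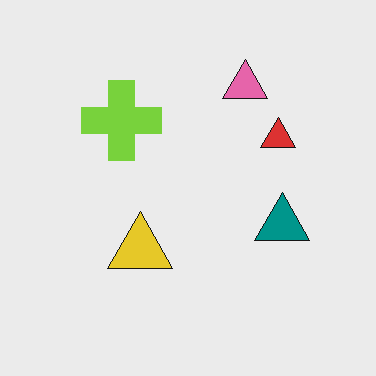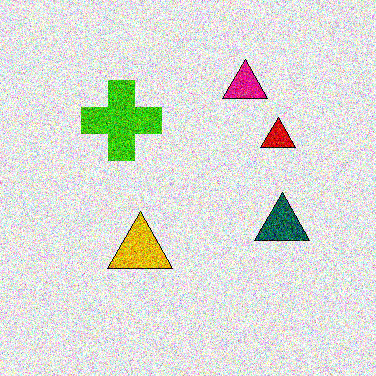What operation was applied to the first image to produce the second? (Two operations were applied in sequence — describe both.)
The second image is the first boosted in contrast, then degraded with a thick layer of grain.

Tones are pushed away from mid-grey across the whole image — a global contrast change. Random speckle covers the whole image, including the flat background.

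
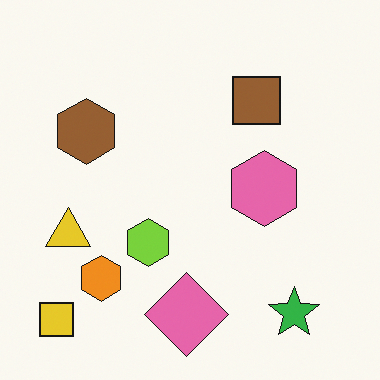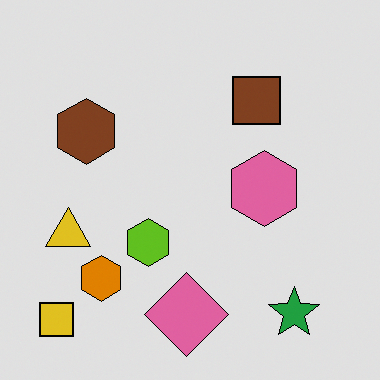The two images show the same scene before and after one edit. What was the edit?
It was posterized to a reduced palette.

Each flat color has snapped to a coarser quantized level — most visibly, the near-white background has dropped to a flat grey.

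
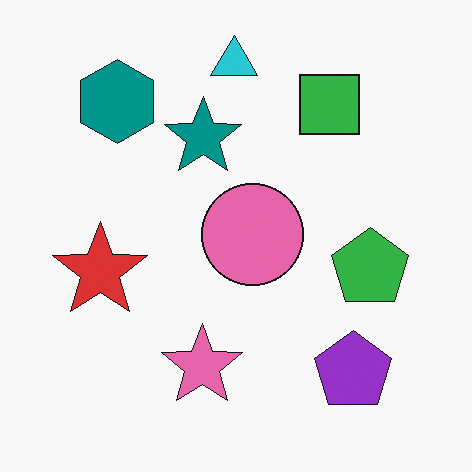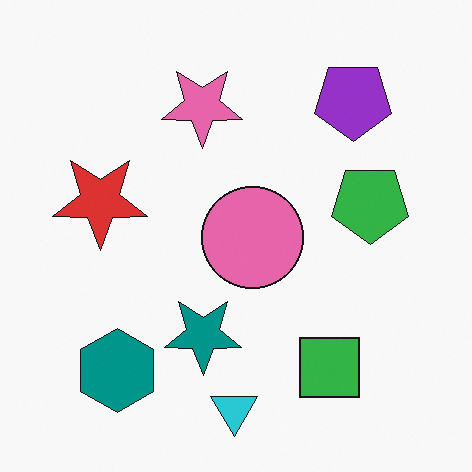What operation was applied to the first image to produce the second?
Flipped vertically (top ↔ bottom).

The cyan triangle is in the top of the first image and the bottom of the second — shapes on opposite sides of the horizontal midline have swapped in a mirror flip.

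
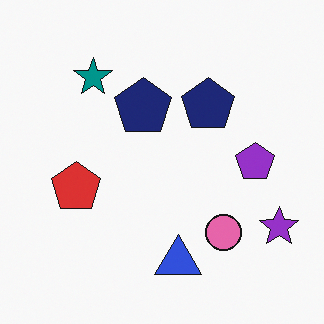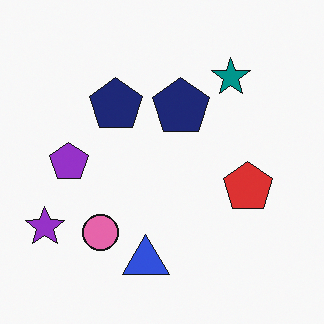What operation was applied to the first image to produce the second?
The second image is the first flipped horizontally (left ↔ right).

The purple star is in the bottom-right of the first image and the bottom-left of the second — shapes on opposite sides of the vertical midline have swapped in a mirror flip.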